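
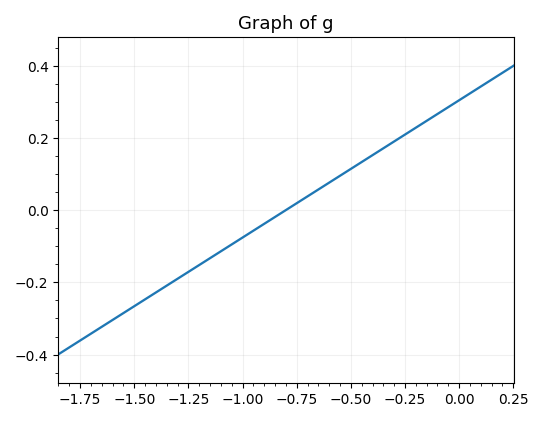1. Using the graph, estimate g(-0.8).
0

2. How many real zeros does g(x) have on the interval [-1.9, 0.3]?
1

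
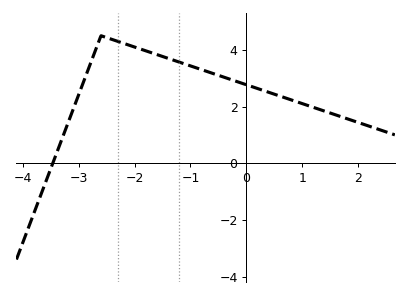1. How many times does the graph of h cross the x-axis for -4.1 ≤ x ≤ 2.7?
1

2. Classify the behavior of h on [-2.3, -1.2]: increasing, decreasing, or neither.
decreasing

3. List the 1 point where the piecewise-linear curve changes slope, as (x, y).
(-2.6, 4.5)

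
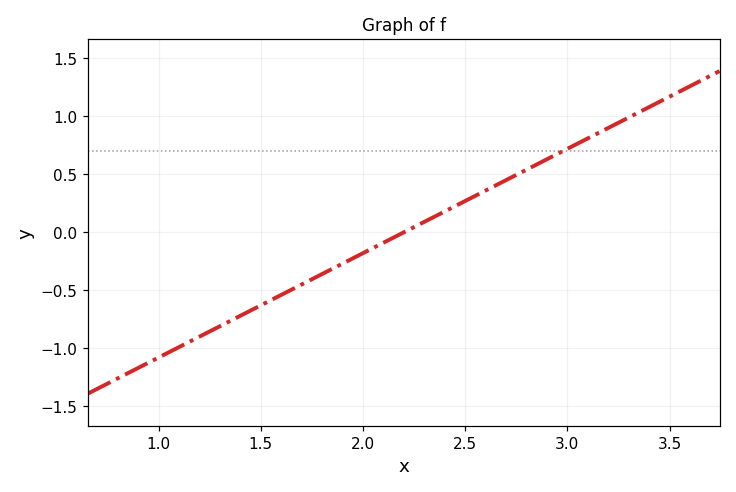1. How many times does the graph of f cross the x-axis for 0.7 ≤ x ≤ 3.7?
1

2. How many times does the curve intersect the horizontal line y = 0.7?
1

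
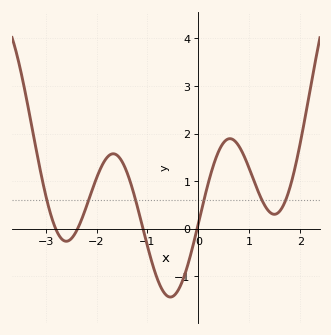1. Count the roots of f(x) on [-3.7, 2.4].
4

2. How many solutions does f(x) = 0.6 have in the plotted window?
6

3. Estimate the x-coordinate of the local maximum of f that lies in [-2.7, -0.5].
-1.67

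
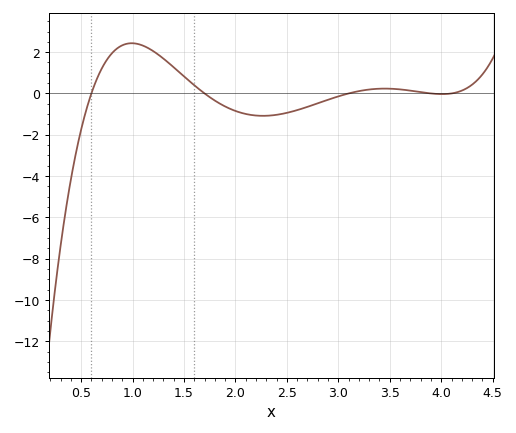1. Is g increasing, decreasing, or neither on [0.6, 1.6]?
neither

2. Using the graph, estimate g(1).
2.4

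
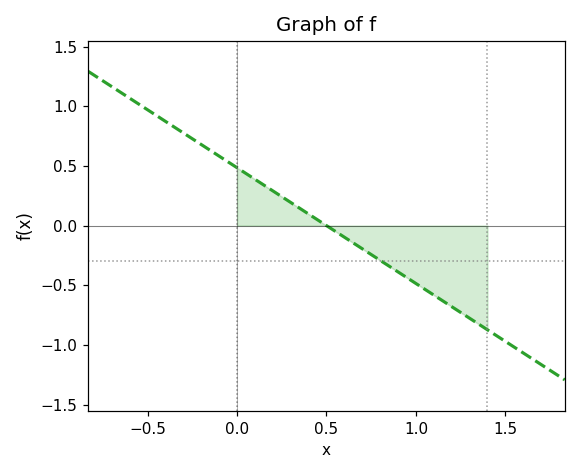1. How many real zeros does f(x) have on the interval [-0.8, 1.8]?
1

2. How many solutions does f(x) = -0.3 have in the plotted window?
1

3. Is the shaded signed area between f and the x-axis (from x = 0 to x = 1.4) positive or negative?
negative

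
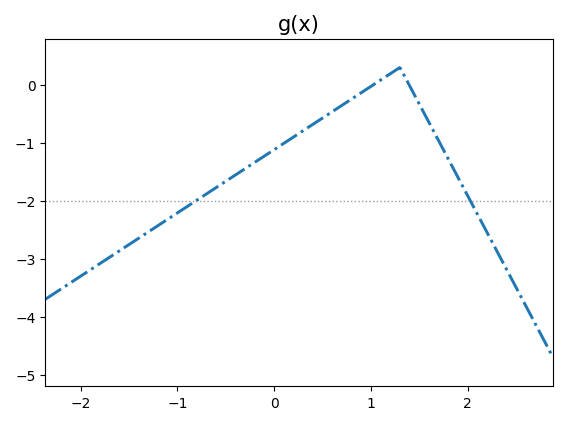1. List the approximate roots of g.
1, 1.4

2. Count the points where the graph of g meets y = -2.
2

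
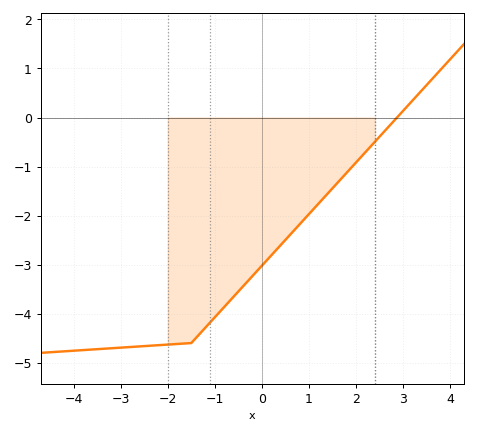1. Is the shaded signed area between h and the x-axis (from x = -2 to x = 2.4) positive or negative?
negative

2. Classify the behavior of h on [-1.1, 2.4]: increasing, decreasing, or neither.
increasing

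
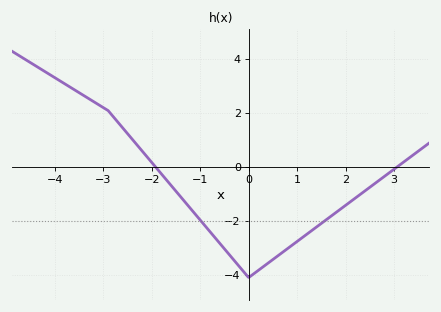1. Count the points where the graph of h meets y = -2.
2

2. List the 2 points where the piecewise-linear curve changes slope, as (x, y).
(-2.9, 2.1); (0, -4.1)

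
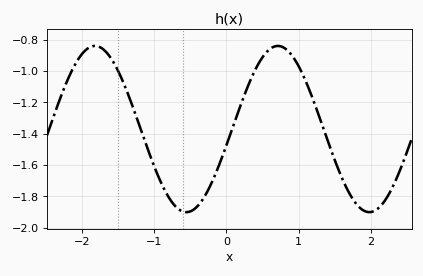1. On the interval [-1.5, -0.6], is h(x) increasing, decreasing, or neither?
decreasing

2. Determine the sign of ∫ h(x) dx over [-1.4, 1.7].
negative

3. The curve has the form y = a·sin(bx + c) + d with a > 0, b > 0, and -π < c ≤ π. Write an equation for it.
y = 0.53sin(2.48x - 0.2) - 1.37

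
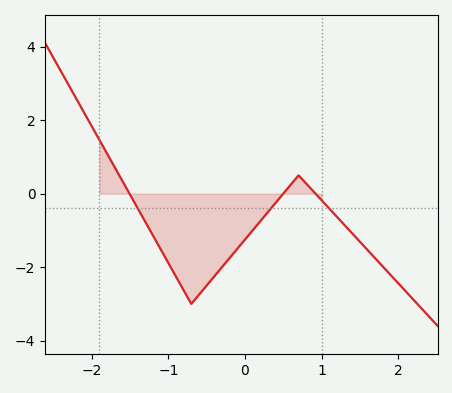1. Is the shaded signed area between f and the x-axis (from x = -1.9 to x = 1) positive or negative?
negative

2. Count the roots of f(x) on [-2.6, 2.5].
3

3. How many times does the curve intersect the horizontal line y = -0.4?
3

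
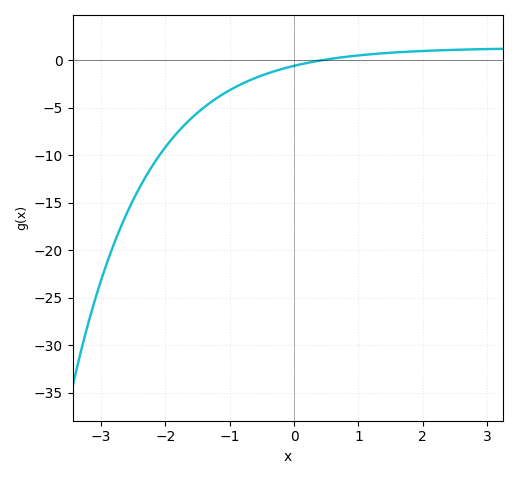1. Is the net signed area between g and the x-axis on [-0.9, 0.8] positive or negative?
negative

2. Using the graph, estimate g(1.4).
0.5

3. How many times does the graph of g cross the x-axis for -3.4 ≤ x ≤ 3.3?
1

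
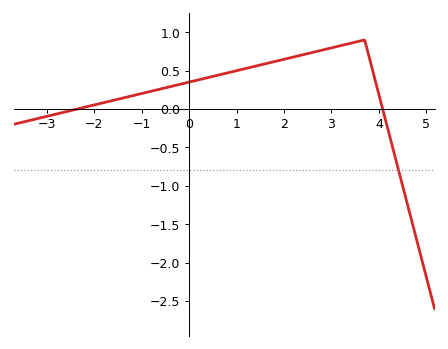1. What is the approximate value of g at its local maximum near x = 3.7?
0.9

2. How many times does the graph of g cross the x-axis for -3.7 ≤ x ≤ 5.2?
2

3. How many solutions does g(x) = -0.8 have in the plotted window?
1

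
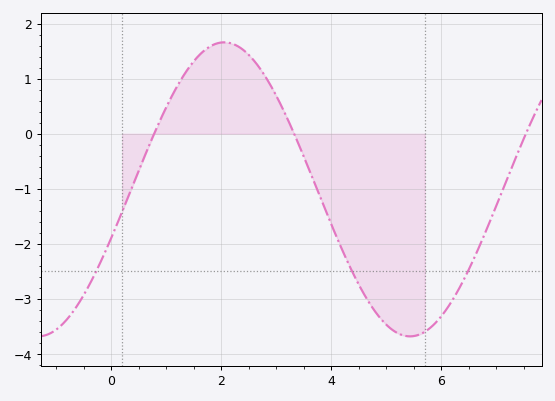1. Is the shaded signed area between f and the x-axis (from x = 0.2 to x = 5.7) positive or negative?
negative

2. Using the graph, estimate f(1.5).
1.3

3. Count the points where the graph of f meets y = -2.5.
3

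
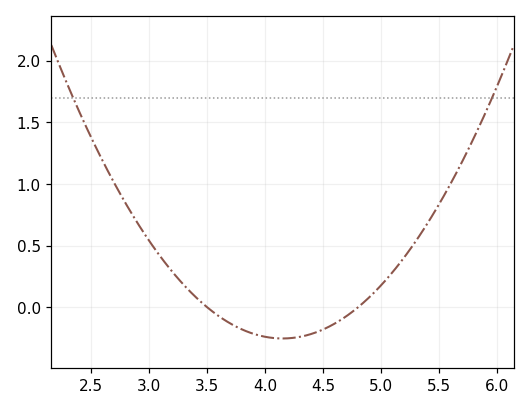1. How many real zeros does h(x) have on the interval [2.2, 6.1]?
2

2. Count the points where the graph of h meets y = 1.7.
2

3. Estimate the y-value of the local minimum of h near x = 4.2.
-0.254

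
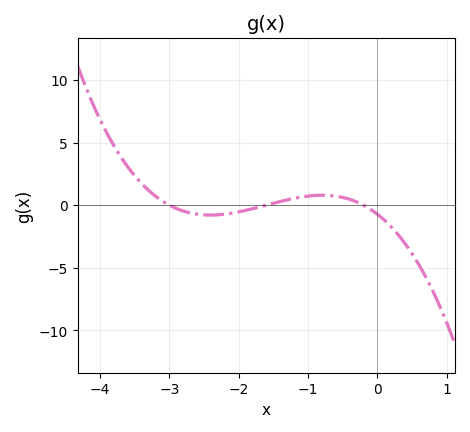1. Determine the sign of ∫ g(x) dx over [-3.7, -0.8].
positive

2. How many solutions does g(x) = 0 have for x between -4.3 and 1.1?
3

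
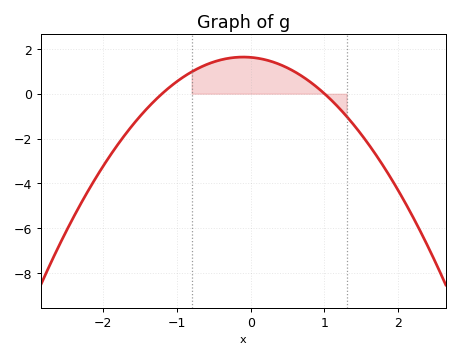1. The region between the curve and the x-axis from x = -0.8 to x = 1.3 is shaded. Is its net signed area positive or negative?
positive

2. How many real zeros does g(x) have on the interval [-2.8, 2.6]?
2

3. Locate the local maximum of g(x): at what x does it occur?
-0.1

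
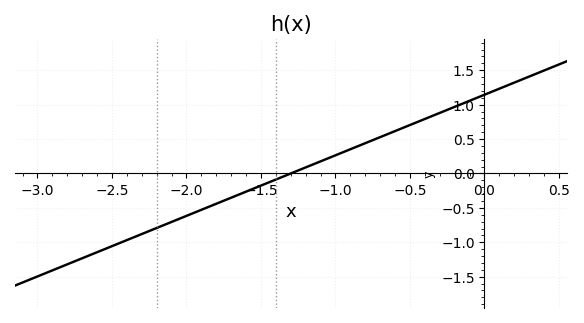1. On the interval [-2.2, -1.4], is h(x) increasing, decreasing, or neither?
increasing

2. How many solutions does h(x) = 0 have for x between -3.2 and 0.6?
1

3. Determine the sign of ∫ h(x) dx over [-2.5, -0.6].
negative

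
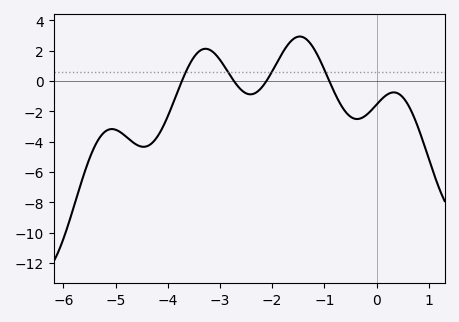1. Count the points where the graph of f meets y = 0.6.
4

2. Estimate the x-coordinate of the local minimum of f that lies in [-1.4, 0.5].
-0.374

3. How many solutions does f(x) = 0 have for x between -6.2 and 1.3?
4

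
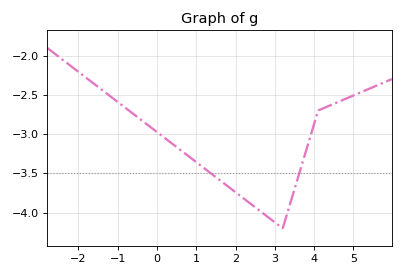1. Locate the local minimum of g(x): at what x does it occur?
3.2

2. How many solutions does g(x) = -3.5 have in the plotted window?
2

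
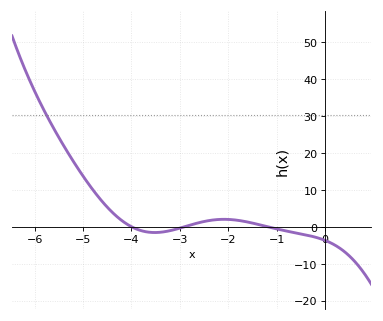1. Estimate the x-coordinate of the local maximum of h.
-2.1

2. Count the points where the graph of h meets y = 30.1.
1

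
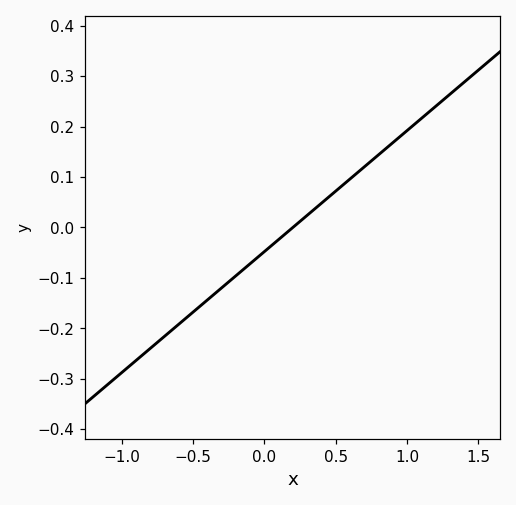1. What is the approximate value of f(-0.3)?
-0.12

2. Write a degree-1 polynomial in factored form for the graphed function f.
y = 0.24(x - 0.2)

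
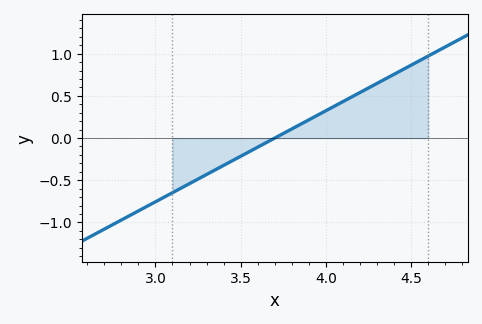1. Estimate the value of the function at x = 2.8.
-0.95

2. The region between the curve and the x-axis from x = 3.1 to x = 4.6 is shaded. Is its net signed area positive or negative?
positive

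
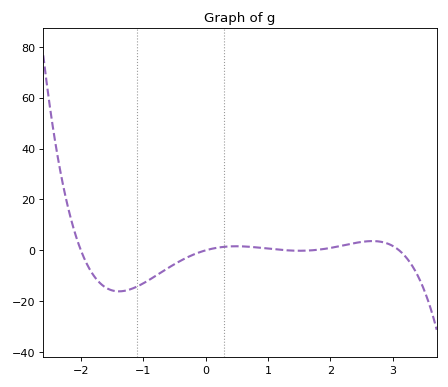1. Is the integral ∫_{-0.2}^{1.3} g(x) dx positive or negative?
positive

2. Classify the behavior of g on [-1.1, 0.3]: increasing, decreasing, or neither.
increasing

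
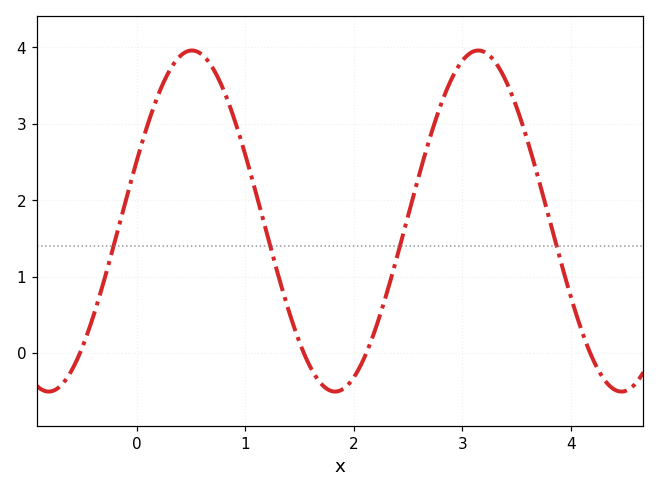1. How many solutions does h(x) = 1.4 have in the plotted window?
4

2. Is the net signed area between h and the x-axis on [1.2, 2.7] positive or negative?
positive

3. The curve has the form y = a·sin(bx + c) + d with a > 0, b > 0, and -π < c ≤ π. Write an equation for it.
y = 2.23sin(2.38x + 0.362) + 1.73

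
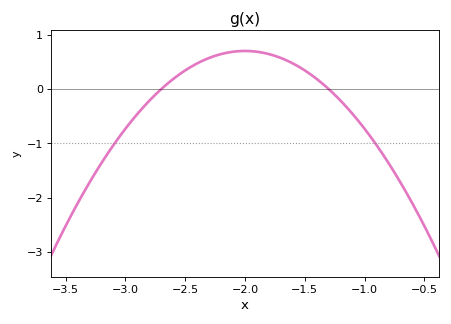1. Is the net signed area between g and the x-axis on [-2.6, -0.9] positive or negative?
positive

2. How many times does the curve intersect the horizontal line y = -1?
2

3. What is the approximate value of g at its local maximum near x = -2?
0.701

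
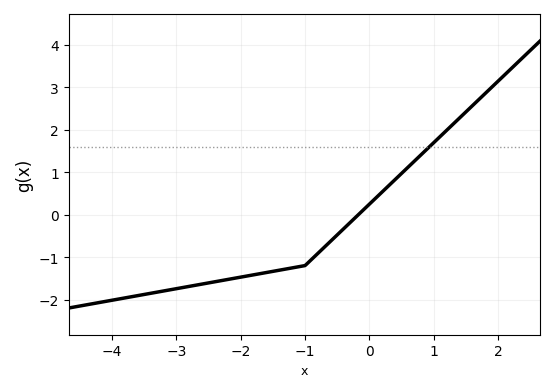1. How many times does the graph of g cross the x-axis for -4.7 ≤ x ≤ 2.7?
1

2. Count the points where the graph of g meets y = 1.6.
1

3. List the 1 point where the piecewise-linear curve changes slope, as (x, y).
(-1, -1.2)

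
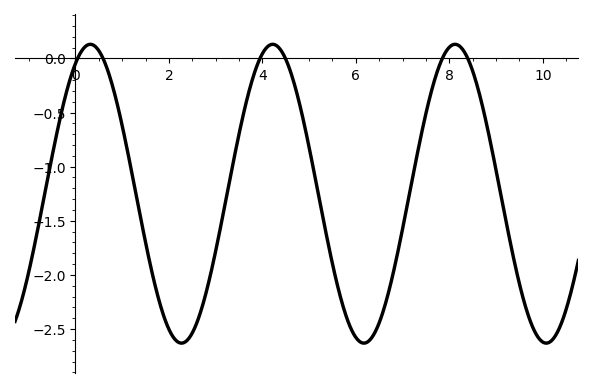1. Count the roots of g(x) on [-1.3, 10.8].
6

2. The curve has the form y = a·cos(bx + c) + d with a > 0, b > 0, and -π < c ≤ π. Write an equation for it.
y = 1.38cos(1.61x - 0.512) - 1.25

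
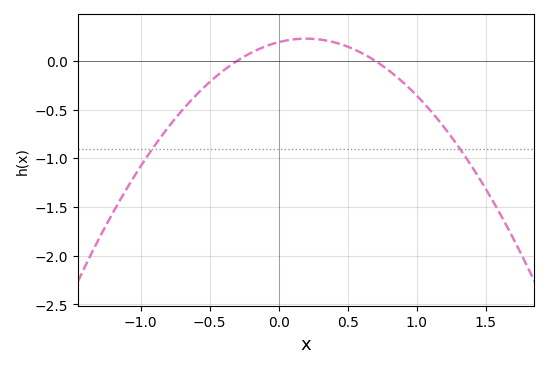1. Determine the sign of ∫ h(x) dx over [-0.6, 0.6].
positive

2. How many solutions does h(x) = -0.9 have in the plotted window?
2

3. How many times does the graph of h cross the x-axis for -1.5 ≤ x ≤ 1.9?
2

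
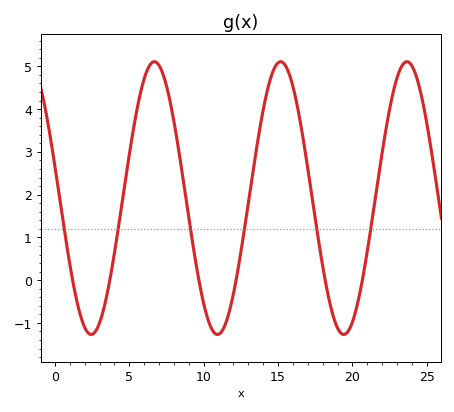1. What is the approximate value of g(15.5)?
5.02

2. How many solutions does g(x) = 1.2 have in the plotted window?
6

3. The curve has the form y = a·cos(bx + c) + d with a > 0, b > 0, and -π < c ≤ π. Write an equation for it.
y = 3.19cos(0.74x + 1.34) + 1.92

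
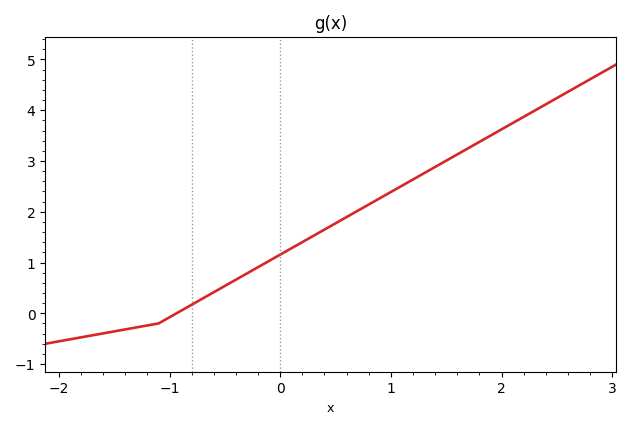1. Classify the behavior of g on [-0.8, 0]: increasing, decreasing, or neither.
increasing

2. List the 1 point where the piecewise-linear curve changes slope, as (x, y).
(-1.1, -0.2)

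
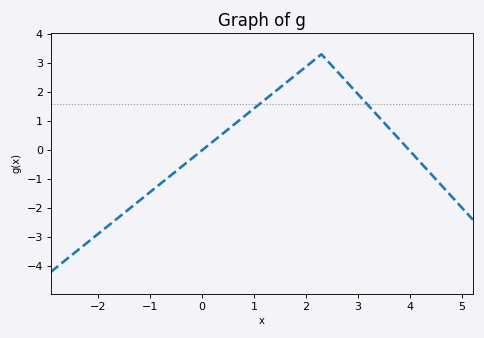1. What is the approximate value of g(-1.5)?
-2.16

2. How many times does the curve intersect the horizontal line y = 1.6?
2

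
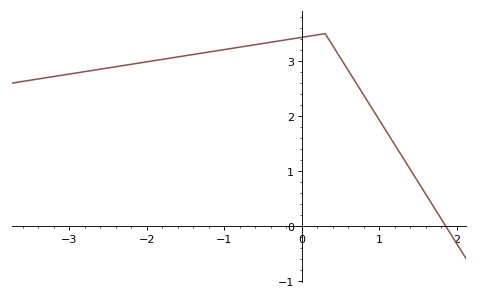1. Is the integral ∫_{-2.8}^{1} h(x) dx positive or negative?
positive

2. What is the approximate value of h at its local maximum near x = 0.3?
3.5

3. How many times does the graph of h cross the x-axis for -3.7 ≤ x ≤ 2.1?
1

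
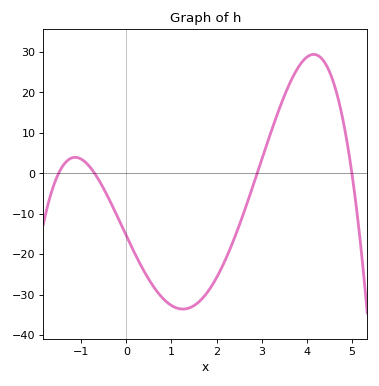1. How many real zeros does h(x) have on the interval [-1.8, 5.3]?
4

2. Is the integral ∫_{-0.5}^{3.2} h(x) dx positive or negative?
negative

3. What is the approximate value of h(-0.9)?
2.72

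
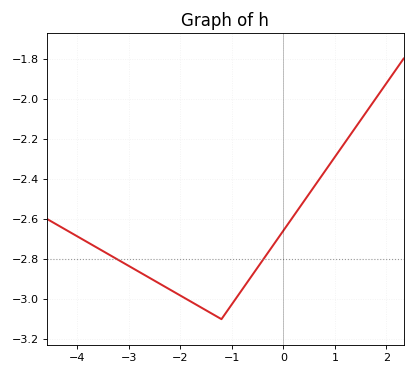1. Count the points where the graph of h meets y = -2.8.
2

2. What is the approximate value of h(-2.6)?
-2.89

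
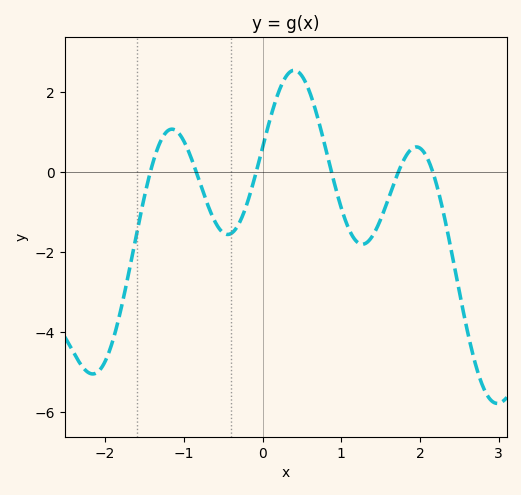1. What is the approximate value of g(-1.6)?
-1.6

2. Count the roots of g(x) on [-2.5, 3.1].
6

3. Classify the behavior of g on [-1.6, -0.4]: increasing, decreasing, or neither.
neither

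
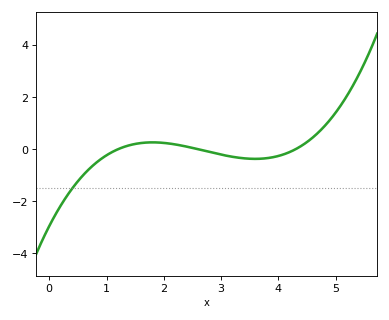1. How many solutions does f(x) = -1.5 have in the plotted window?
1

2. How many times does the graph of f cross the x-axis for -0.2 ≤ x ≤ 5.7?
3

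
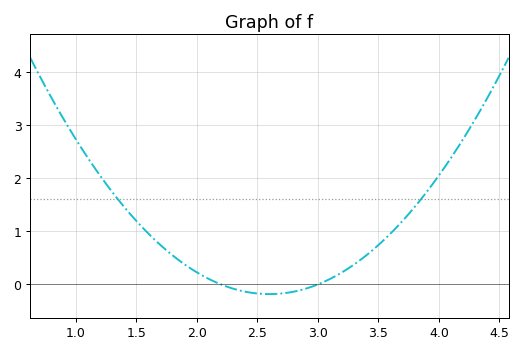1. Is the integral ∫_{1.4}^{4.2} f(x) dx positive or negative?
positive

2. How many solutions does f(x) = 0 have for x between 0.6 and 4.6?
2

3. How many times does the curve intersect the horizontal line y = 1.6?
2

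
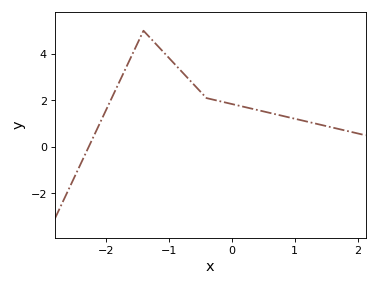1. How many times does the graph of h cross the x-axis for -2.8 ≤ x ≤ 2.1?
1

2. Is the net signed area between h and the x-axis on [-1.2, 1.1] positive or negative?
positive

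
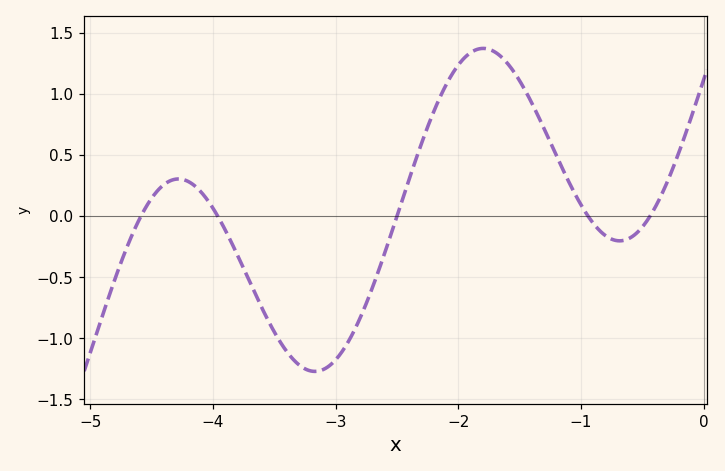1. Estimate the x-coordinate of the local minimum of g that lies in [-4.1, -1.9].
-3.2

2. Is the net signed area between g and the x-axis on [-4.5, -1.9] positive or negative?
negative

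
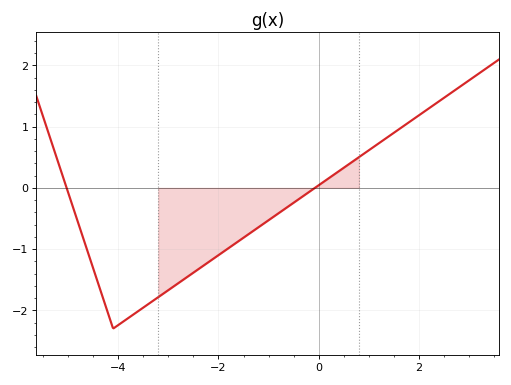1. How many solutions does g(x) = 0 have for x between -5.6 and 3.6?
2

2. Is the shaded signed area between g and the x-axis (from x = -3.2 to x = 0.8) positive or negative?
negative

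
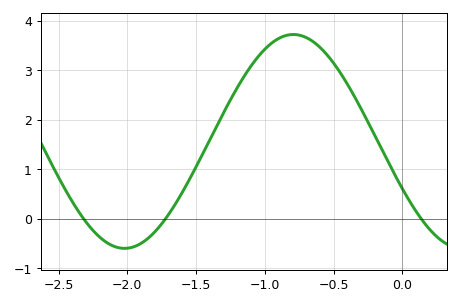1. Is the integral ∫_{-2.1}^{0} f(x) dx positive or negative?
positive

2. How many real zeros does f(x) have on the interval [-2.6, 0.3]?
3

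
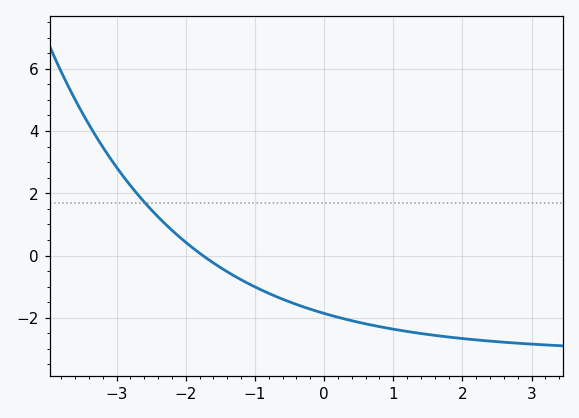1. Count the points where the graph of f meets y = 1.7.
1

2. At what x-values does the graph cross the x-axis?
-1.8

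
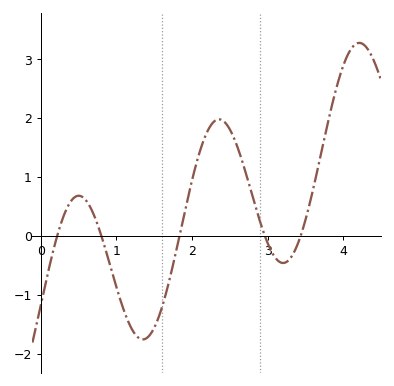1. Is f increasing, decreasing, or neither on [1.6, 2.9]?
neither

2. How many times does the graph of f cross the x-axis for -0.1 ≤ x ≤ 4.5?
5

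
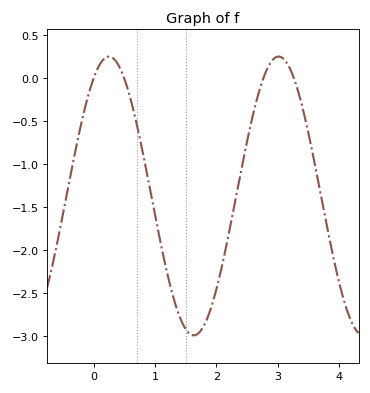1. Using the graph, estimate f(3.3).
-0.079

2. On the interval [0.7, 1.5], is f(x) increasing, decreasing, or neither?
decreasing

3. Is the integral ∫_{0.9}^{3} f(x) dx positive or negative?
negative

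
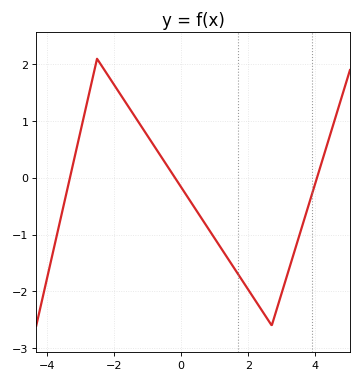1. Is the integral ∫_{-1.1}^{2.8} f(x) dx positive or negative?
negative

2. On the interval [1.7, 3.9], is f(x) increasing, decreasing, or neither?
neither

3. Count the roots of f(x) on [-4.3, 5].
3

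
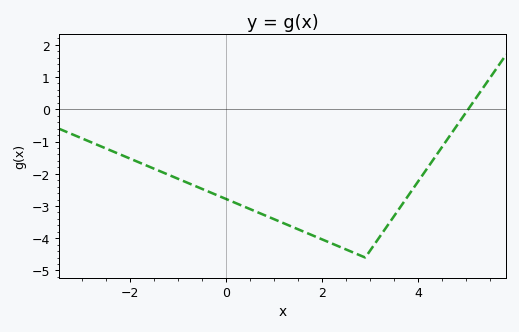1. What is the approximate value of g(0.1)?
-2.85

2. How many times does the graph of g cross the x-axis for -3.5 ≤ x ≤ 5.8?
1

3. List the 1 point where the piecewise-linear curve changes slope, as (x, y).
(2.9, -4.6)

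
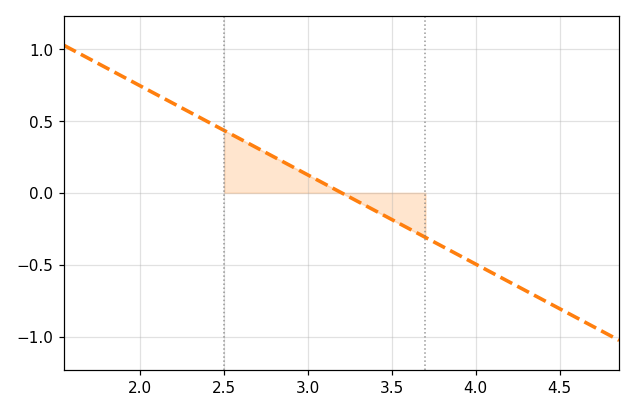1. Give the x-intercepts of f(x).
3.2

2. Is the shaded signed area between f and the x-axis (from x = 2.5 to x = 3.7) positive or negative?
positive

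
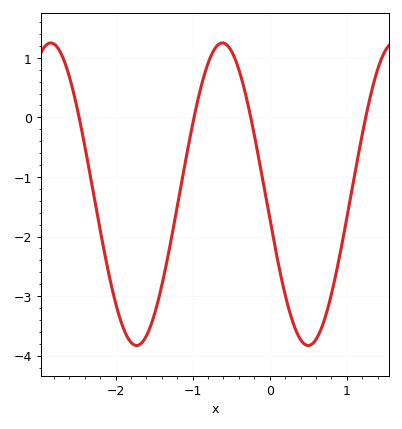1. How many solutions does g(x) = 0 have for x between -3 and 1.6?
4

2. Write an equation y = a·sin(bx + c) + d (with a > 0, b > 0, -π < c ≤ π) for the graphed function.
y = 2.54sin(2.82x - 2.98) - 1.29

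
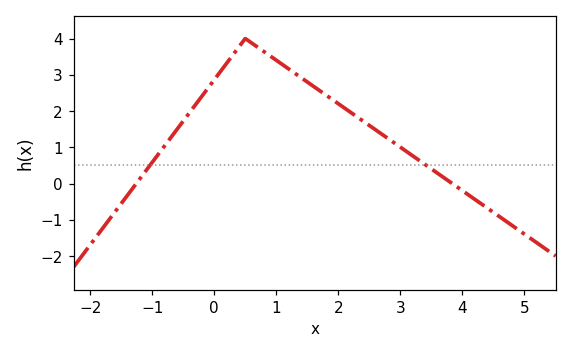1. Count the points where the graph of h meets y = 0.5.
2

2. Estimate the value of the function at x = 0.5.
4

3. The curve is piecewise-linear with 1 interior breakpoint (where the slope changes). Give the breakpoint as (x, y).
(0.5, 4)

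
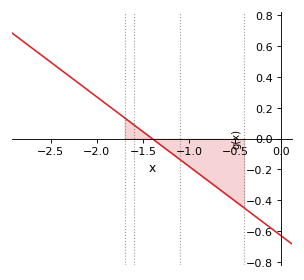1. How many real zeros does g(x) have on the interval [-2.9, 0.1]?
1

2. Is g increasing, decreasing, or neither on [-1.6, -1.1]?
decreasing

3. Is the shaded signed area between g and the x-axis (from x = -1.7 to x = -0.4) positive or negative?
negative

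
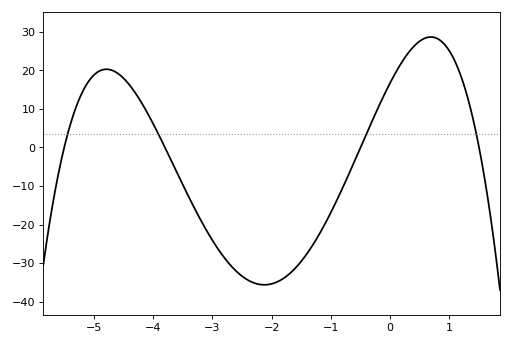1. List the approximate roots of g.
-5.6, -3.8, -0.4, 1.4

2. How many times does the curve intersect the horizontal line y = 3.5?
4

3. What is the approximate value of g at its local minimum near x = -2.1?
-36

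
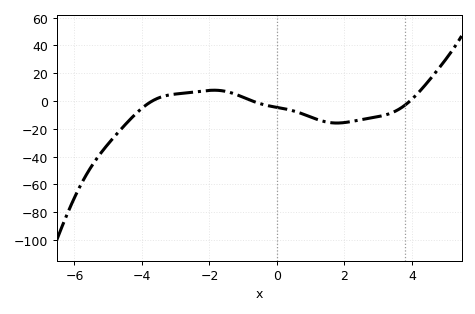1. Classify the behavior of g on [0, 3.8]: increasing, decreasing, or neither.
neither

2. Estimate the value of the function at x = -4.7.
-22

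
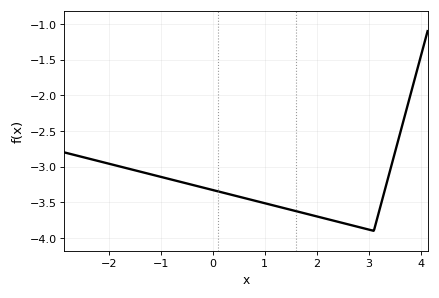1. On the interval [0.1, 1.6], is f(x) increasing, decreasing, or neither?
decreasing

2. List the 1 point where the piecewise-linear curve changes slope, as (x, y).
(3.1, -3.9)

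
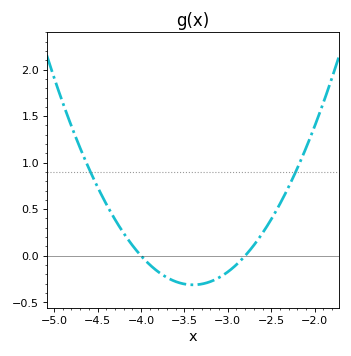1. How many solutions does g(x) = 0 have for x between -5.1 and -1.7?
2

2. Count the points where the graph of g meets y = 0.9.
2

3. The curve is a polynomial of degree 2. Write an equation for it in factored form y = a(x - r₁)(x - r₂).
y = 0.87(x + 4)(x + 2.8)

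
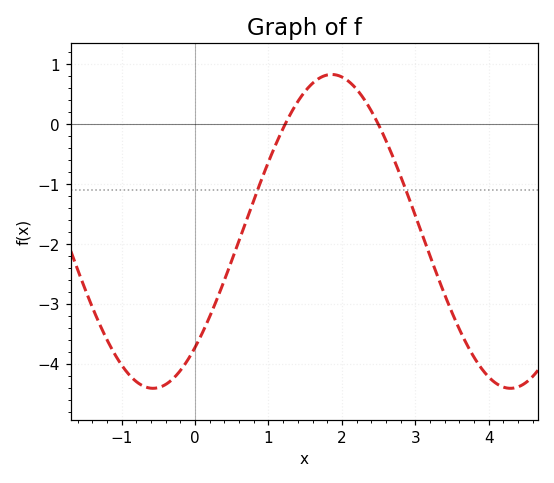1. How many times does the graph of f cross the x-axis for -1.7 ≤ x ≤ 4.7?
2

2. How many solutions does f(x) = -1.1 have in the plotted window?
2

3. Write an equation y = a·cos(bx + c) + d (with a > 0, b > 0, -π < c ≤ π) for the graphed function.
y = 2.62cos(1.3x - 2.4) - 1.79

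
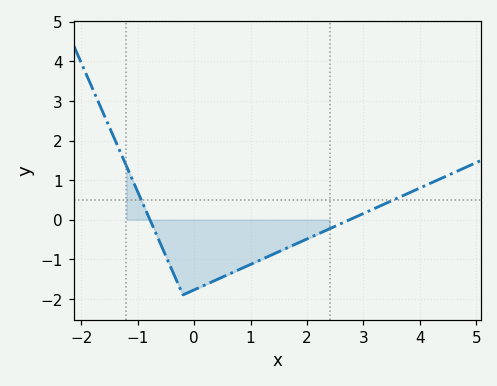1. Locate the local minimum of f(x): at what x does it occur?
-0.2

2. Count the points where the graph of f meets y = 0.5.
2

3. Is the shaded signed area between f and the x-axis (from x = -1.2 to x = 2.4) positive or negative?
negative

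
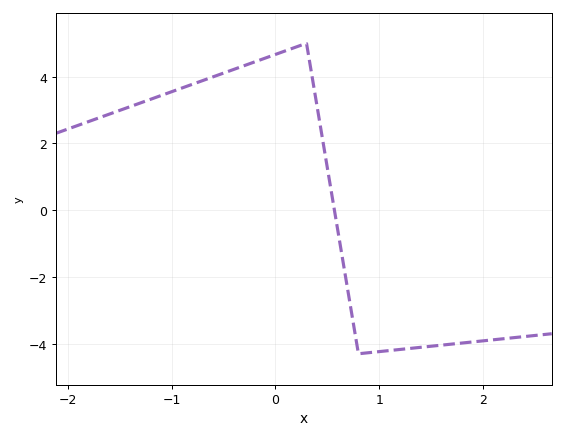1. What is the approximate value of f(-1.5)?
2.99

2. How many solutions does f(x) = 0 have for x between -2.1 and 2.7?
1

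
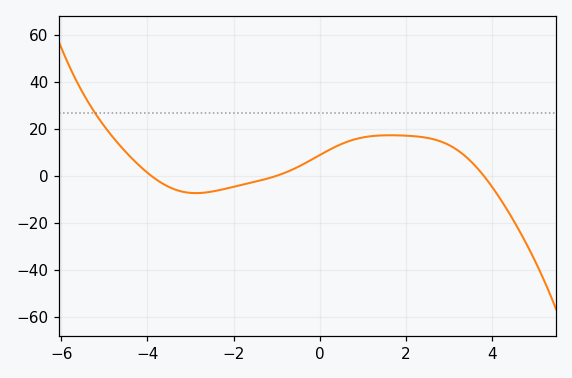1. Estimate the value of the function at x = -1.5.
-2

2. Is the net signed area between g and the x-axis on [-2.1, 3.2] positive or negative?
positive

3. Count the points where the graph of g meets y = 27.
1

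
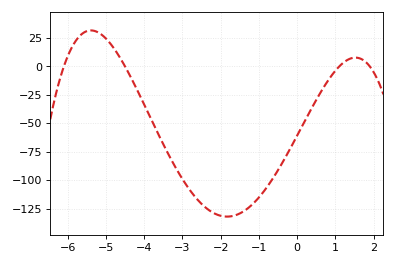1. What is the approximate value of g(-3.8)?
-47.7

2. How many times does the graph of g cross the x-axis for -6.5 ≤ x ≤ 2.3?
4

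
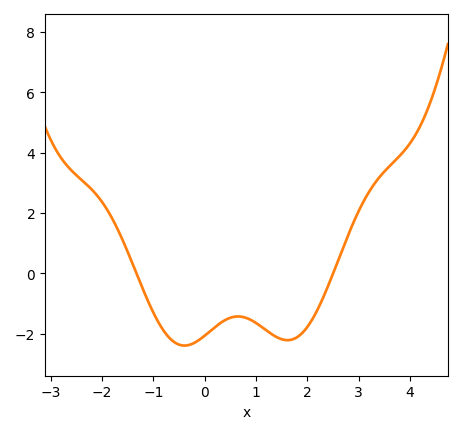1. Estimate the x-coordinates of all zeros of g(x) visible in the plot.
-1.33, 2.5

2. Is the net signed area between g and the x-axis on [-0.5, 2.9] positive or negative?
negative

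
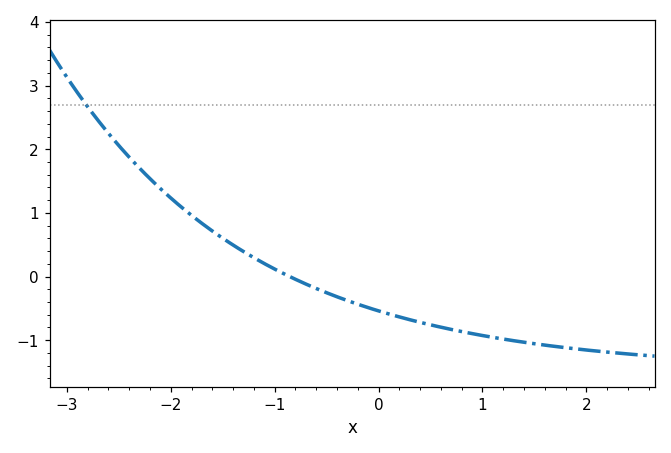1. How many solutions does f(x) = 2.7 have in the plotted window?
1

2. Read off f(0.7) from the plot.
-0.8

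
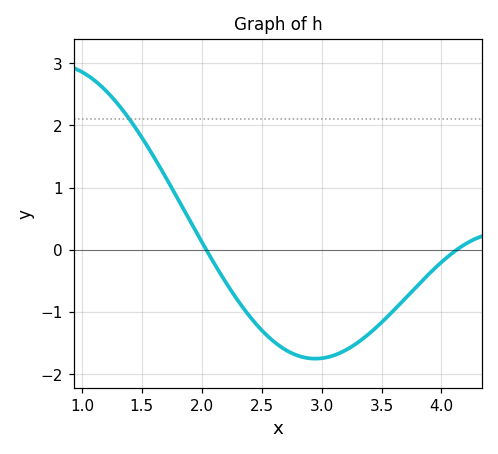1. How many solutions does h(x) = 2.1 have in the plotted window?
1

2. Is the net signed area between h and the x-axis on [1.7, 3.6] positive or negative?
negative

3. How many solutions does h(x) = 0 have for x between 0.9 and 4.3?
2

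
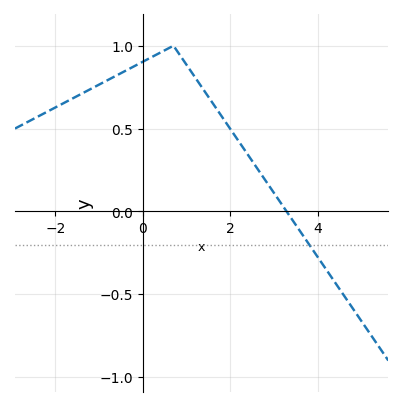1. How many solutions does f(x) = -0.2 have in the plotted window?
1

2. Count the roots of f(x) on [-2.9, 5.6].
1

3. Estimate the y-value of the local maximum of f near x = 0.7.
1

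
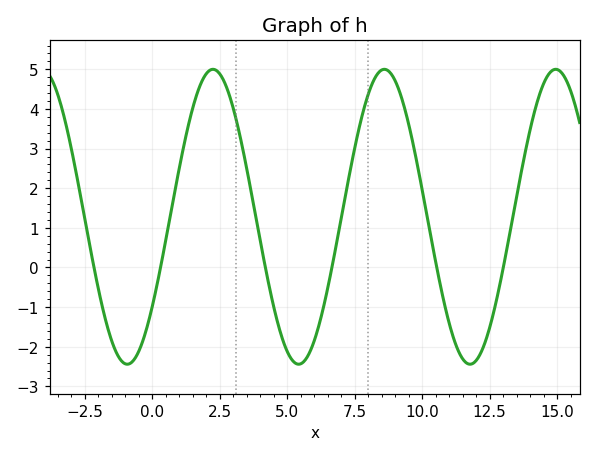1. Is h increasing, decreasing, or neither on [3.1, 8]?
neither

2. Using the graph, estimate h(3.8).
1.4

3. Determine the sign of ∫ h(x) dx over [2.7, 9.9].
positive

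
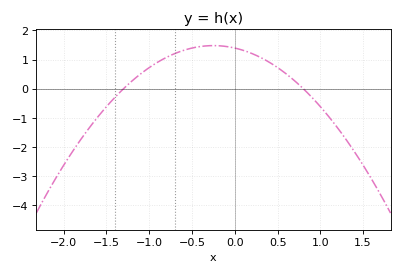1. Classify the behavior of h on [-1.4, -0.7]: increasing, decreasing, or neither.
increasing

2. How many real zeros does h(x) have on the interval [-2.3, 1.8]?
2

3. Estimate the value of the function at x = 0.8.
0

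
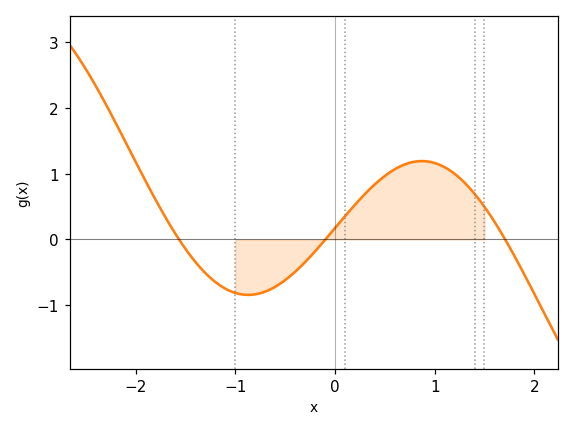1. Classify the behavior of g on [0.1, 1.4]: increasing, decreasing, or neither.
neither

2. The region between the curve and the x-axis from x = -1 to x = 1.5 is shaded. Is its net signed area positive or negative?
positive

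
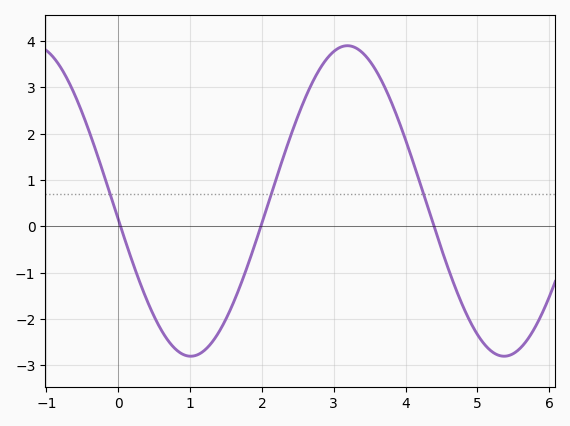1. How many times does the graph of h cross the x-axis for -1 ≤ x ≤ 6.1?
3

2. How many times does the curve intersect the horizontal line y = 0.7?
3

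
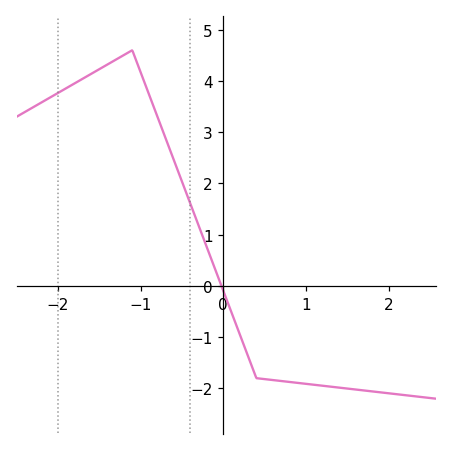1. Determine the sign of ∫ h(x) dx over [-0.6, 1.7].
negative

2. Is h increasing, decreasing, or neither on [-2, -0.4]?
neither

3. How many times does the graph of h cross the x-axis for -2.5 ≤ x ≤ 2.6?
1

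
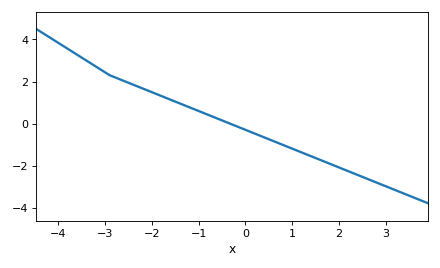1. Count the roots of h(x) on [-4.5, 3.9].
1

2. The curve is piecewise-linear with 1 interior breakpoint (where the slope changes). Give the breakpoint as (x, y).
(-2.9, 2.3)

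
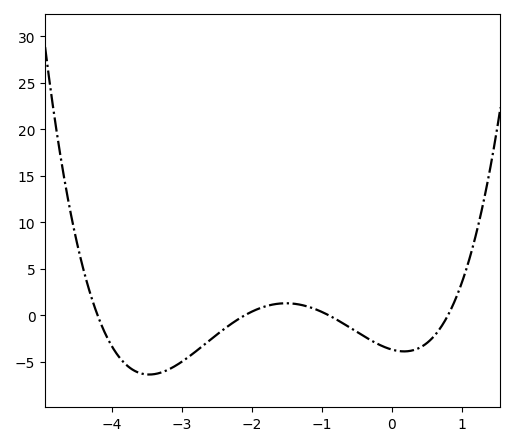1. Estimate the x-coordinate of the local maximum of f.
-1.5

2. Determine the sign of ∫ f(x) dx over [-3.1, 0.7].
negative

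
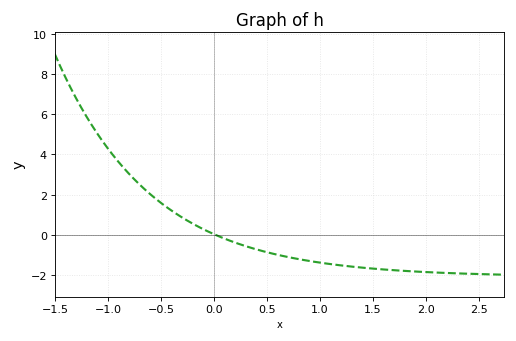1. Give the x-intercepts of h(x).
0.013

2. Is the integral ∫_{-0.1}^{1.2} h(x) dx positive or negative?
negative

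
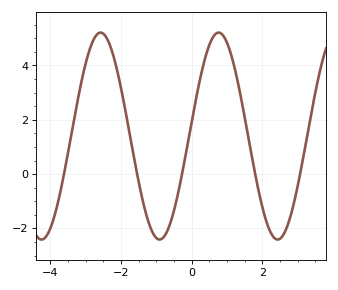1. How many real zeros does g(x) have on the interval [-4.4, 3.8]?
5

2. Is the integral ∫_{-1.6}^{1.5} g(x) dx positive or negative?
positive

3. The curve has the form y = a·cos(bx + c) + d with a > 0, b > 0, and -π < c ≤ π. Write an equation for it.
y = 3.81cos(1.9x - 1.4) + 1.4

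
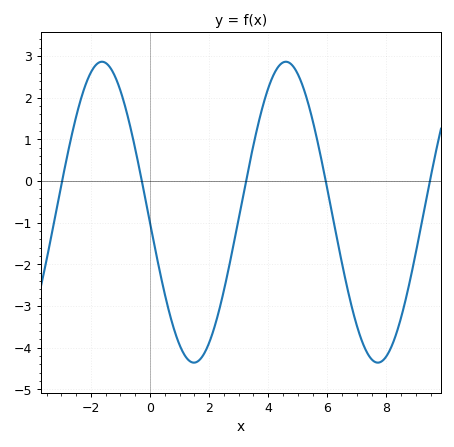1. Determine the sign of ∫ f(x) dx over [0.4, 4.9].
negative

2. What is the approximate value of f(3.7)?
1.5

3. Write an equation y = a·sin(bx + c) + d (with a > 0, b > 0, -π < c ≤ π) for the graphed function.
y = 3.61sin(1x - 3.1) - 0.75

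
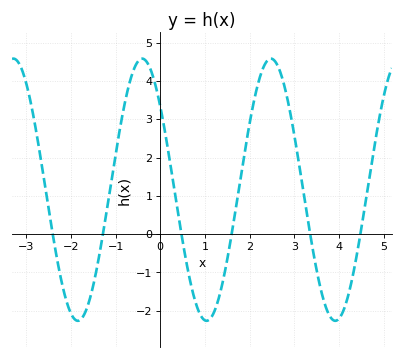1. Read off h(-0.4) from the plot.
4.6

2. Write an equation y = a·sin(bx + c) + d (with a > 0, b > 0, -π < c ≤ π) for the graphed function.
y = 3.42sin(2.2x + 2.5) + 1.16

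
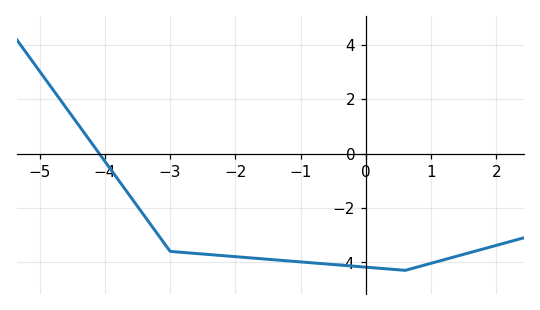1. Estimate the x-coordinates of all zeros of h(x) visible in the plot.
-4.09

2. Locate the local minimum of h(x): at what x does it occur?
0.599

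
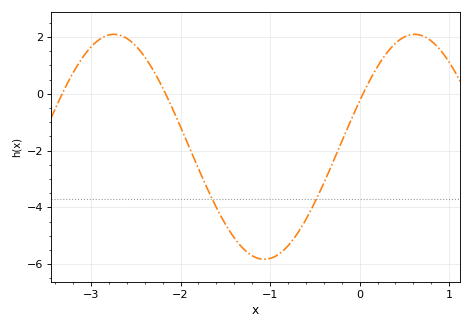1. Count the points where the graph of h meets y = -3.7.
2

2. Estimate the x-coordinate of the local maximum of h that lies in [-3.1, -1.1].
-2.75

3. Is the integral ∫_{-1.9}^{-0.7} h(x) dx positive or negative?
negative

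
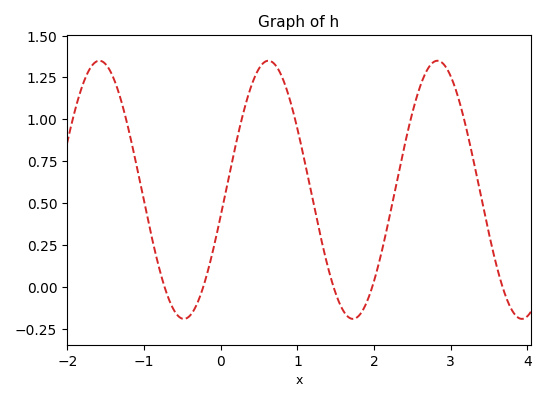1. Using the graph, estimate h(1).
0.943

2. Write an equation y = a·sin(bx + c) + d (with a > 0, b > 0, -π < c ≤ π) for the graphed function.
y = 0.77sin(2.85x - 0.2) + 0.58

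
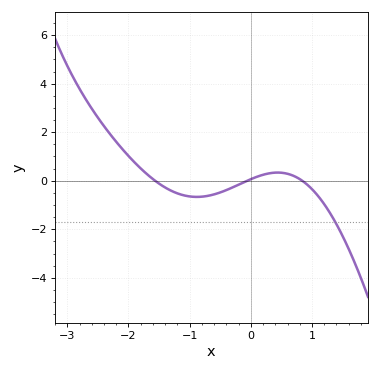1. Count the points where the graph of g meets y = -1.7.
1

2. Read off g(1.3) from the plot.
-1.35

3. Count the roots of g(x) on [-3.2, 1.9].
3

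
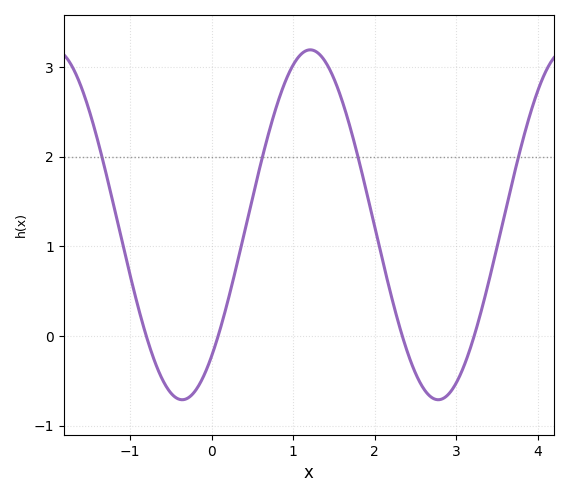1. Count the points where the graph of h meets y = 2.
4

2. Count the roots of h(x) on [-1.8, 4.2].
4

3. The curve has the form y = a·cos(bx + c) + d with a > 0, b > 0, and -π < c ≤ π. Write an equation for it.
y = 1.95cos(2x - 2.42) + 1.24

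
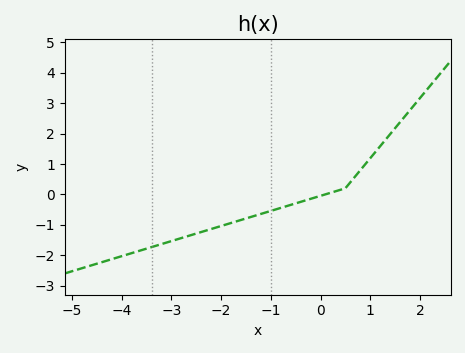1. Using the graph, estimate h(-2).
-1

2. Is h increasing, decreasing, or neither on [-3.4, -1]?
increasing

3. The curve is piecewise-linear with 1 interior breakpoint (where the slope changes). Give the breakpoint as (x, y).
(0.5, 0.2)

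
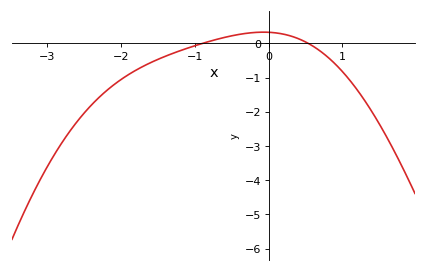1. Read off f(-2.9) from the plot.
-3.23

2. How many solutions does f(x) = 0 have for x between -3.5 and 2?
2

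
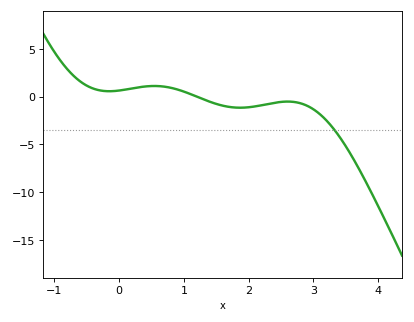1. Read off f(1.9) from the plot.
-1.14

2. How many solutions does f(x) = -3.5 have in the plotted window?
1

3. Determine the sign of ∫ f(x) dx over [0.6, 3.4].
negative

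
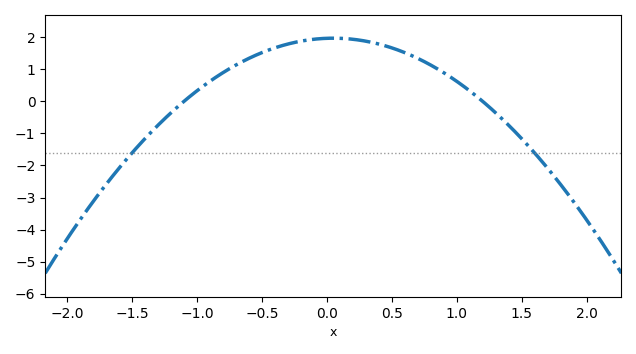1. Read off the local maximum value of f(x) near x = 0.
2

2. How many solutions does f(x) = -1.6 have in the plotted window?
2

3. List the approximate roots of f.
-1.1, 1.2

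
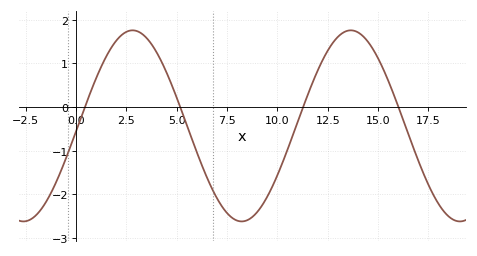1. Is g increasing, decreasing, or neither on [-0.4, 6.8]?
neither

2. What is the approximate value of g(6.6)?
-1.7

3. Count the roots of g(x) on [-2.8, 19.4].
4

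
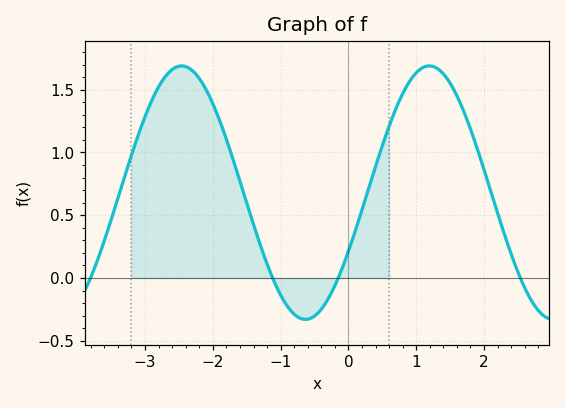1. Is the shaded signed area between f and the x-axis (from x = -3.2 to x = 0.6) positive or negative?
positive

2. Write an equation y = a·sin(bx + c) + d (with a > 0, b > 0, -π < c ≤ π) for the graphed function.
y = 1.01sin(1.72x - 0.48) + 0.68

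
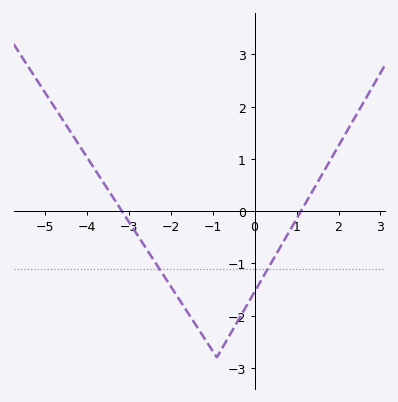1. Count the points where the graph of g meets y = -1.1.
2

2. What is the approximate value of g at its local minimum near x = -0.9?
-2.8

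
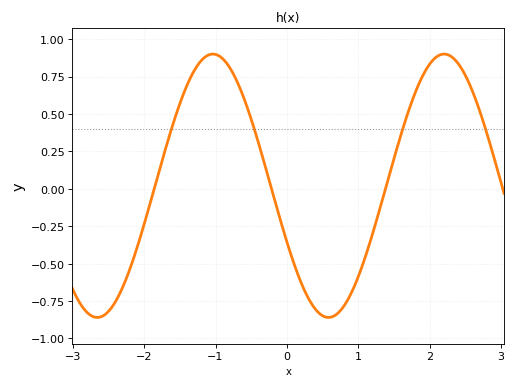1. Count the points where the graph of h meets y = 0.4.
4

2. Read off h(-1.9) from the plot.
-0.05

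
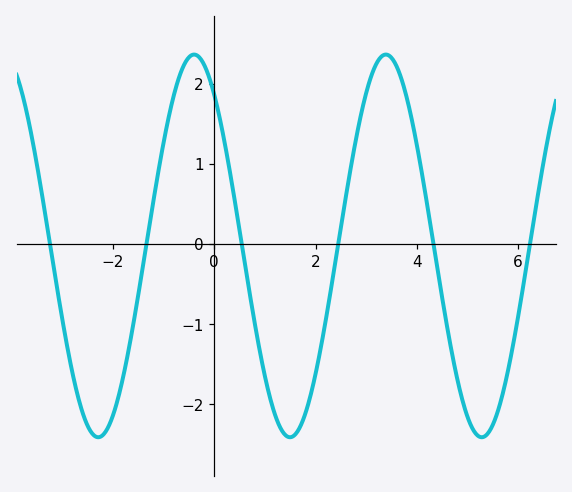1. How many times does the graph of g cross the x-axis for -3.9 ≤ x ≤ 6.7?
6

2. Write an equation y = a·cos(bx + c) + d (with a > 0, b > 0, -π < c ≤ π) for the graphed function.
y = 2.39cos(1.7x + 0.66) - 0.02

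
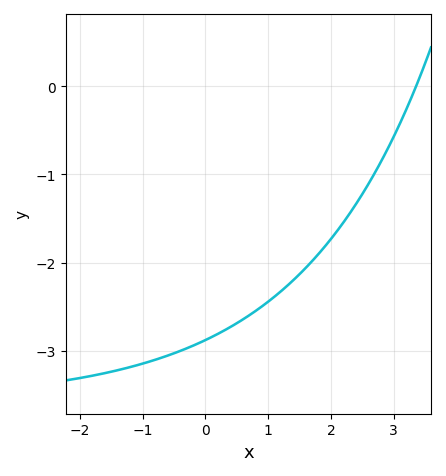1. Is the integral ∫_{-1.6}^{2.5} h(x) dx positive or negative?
negative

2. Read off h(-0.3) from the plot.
-2.97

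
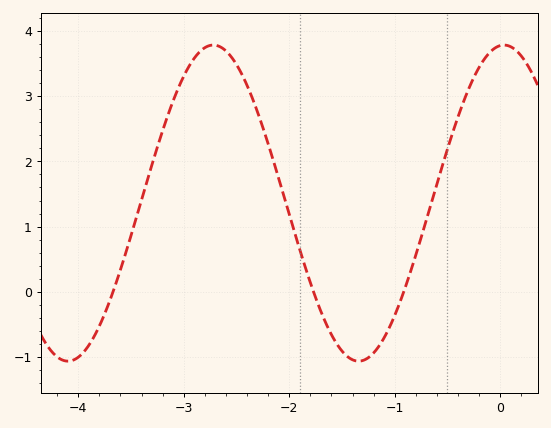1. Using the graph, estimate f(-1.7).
-0.3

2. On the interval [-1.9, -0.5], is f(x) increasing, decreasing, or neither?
neither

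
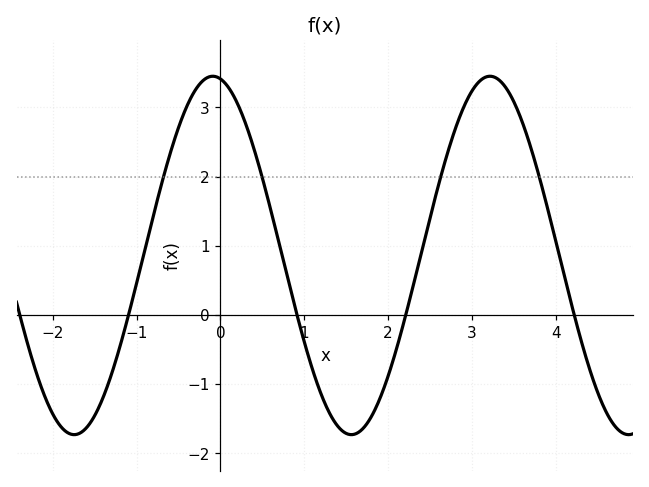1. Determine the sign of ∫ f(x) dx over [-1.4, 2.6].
positive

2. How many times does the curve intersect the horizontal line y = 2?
4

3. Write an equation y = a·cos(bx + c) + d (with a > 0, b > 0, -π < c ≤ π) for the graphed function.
y = 2.59cos(1.9x + 0.17) + 0.86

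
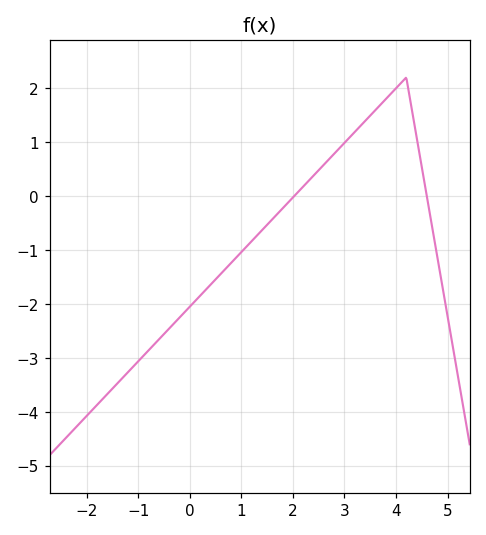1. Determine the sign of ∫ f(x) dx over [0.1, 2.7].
negative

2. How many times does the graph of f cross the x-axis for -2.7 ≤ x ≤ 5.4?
2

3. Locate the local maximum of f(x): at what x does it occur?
4.2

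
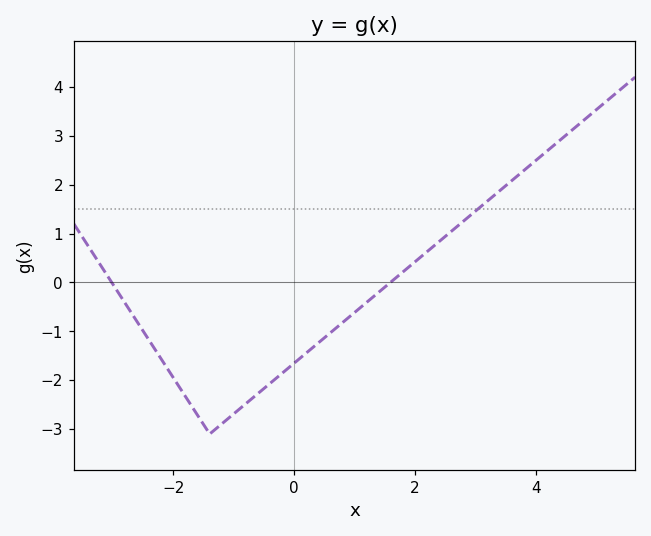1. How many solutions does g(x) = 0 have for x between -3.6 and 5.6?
2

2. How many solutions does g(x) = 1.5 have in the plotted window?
1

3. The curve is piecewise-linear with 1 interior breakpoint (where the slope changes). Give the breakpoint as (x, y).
(-1.4, -3.1)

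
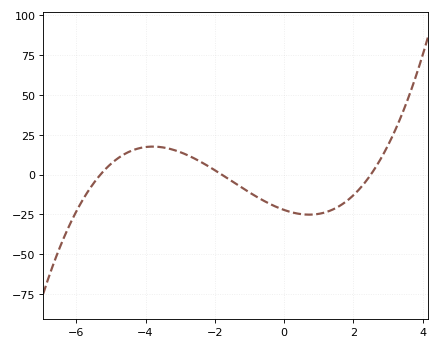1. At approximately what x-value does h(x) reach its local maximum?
-3.8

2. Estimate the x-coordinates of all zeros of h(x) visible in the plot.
-5.4, -1.8, 2.6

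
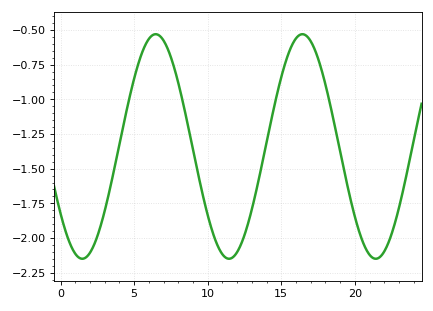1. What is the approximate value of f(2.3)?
-2.04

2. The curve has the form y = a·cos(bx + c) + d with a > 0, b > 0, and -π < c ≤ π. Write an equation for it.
y = 0.81cos(0.63x + 2.21) - 1.34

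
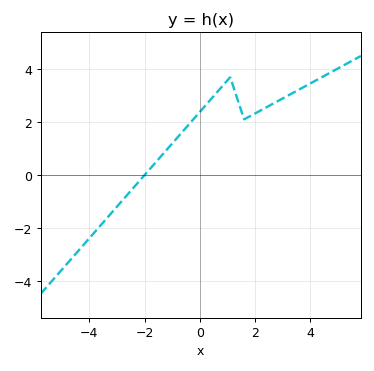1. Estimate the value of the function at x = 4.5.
3.8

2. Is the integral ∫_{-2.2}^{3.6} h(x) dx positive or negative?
positive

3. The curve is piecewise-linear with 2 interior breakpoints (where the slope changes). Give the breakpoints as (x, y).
(1.1, 3.7); (1.6, 2.1)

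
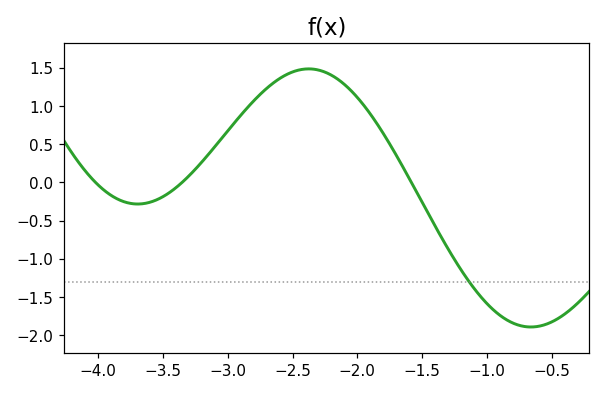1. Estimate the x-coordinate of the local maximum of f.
-2.38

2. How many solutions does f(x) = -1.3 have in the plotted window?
1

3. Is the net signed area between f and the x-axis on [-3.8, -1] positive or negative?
positive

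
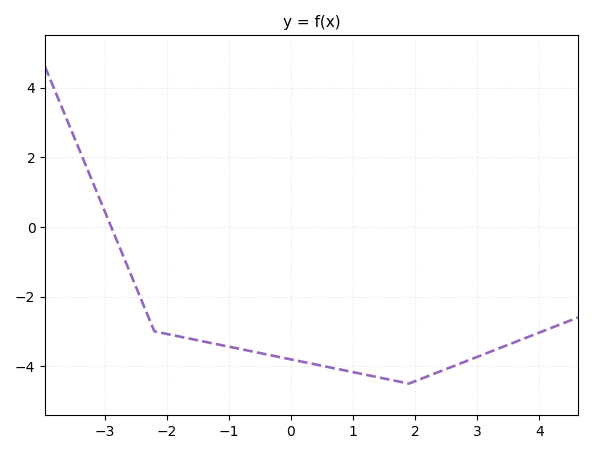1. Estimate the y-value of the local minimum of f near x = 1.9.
-4.5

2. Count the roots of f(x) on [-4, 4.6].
1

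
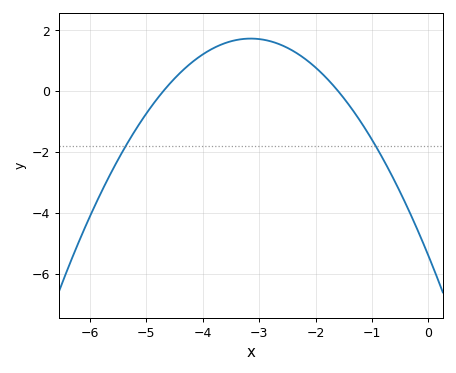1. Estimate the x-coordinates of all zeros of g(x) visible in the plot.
-4.7, -1.6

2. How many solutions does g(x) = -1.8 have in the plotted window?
2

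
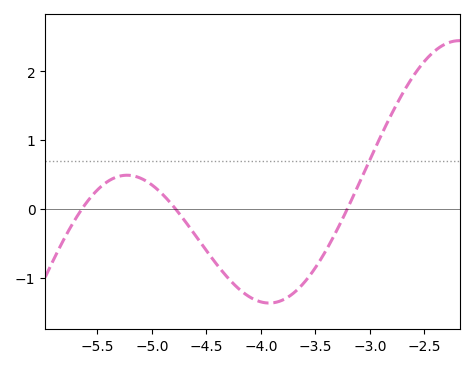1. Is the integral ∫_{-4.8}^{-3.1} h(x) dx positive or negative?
negative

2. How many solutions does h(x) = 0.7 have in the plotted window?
1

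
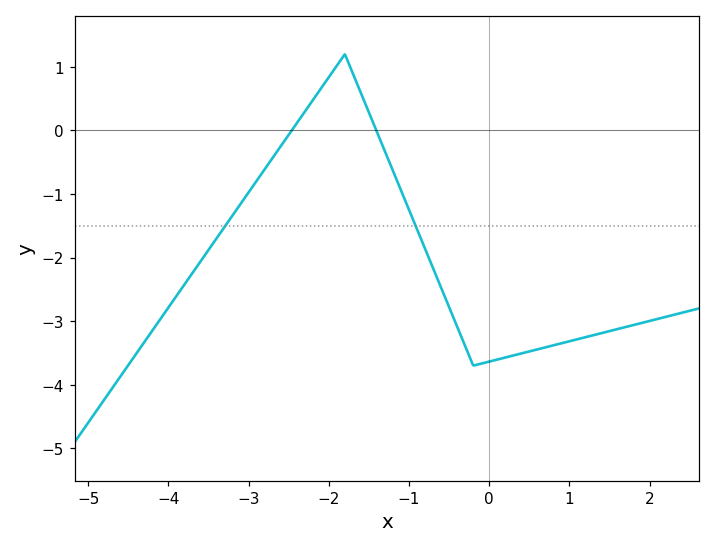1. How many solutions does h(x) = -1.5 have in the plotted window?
2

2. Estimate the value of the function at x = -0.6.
-2.48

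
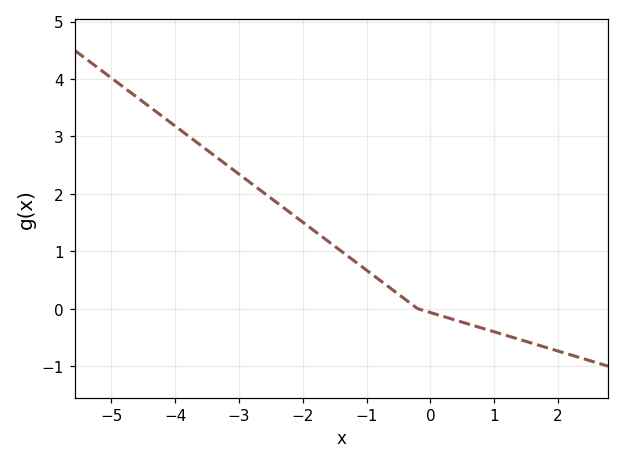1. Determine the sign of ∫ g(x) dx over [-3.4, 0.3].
positive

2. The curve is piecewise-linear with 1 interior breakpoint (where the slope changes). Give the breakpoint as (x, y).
(-0.2, 0)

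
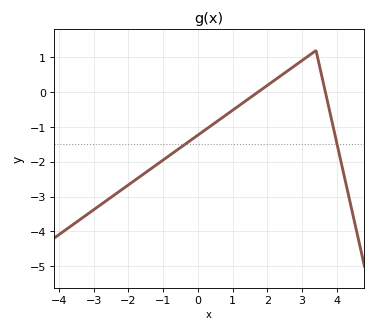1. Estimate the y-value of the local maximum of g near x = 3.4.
1.2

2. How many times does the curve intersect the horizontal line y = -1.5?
2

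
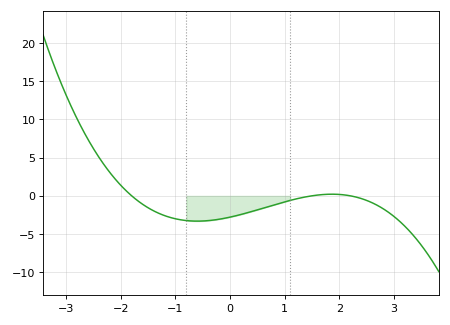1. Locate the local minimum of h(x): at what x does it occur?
-0.6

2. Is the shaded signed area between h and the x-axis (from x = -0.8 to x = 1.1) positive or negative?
negative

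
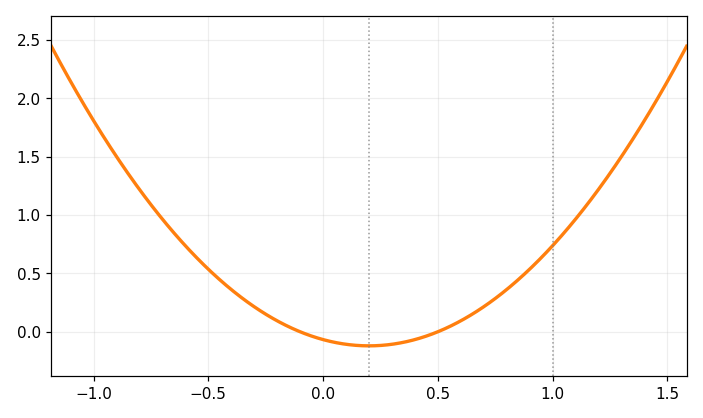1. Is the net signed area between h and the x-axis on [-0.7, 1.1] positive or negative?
positive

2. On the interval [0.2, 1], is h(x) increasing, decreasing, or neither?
increasing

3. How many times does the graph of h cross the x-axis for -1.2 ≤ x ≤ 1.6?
2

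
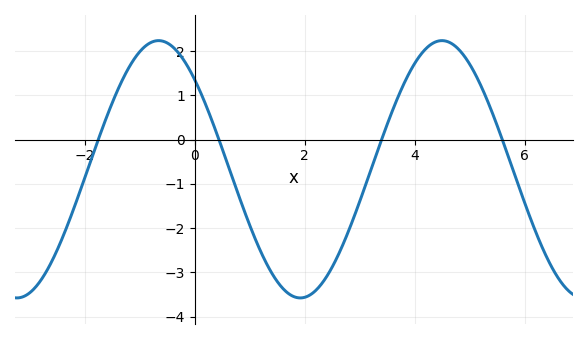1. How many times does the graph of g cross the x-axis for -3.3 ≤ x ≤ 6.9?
4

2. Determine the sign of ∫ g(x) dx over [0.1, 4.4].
negative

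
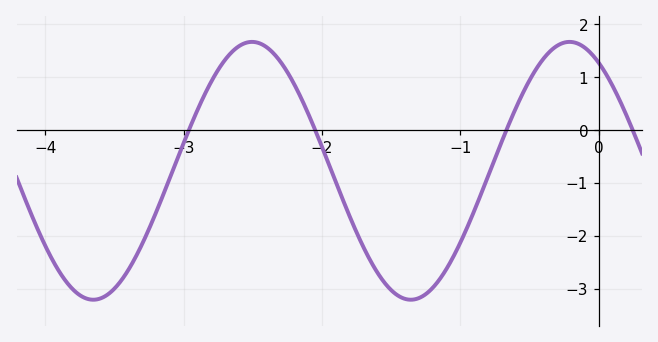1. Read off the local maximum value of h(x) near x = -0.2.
1.67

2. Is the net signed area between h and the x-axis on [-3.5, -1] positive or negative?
negative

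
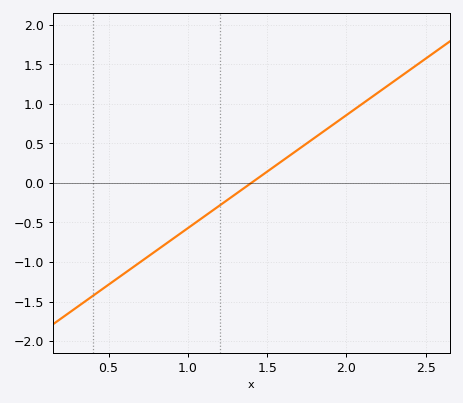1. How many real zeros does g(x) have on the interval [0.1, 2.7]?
1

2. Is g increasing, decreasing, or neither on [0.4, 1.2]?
increasing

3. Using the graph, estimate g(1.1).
-0.429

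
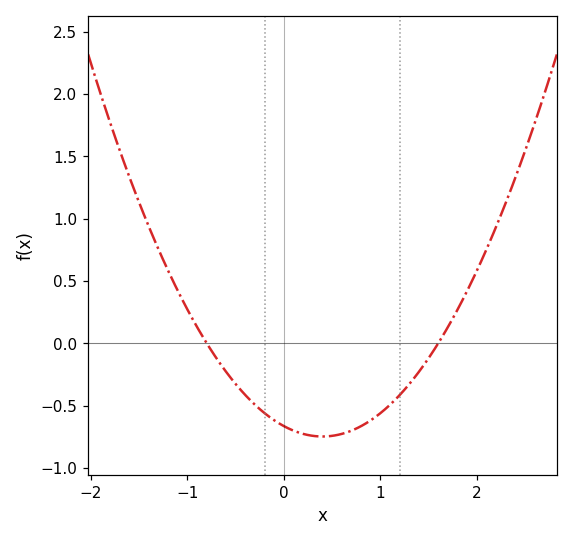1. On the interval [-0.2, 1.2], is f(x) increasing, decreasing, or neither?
neither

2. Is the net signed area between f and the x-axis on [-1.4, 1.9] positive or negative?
negative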